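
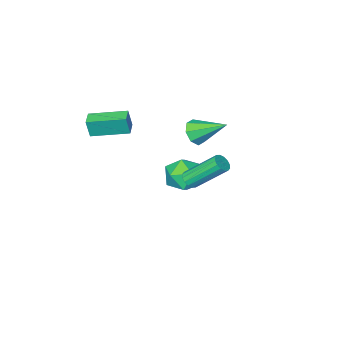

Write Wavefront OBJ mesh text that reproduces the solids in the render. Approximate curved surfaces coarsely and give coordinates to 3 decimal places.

v -2.688 -1.56 2.724
v -2.089 -1.046 2.596
v -3.632 -0.2 3.756
v -2.52 -1.016 2.162
v -3.05 -1.304 2.057
v -3.368 -1.742 2.343
v -3.288 -2.073 2.852
v -2.857 -2.103 3.286
v -2.327 -1.815 3.391
v -2.009 -1.377 3.105
v 0.19 2.608 2.974
v 0.617 2.841 3.127
v -0.483 3.904 4.58
v -0.91 3.672 4.426
v 0.519 2.997 2.938
v -0.582 4.06 4.391
v 0.332 3.049 2.759
v -0.768 4.112 4.212
v 0.108 2.983 2.637
v -0.993 4.046 4.09
v -0.095 2.816 2.605
v -1.195 3.88 4.058
v -0.221 2.594 2.672
v -1.322 3.658 4.125
v -0.237 2.376 2.82
v -1.337 3.439 4.273
v -0.138 2.22 3.009
v -1.239 3.283 4.462
v 0.048 2.168 3.188
v -1.052 3.231 4.641
v 0.273 2.234 3.31
v -0.828 3.297 4.763
v 0.475 2.4 3.342
v -0.625 3.464 4.795
v 0.602 2.622 3.275
v -0.499 3.686 4.728
v -1.693 -0.195 0.851
v -0.798 -0.841 0.695
v -2.662 -1.279 -0.215
v -1.767 -1.925 -0.371
v -2.263 -1.891 0.627
v -1.664 -1.22 1.286
v -1.796 -0.9 -0.806
v -1.197 -0.229 -0.147
v -0.862 -1.277 -0.328
v -1.151 -1.889 0.557
v -2.309 -0.231 -0.077
v -2.598 -0.843 0.808
v 1.799 -3.852 3.316
v 1.983 -3.922 4.347
v 0.238 -2.672 3.676
v 0.422 -2.742 4.707
v 2.298 -3.178 3.273
v 2.482 -3.248 4.304
v 0.737 -1.998 3.633
v 0.921 -2.068 4.664
f 2 1 4
f 2 4 3
f 4 1 5
f 4 5 3
f 5 1 6
f 5 6 3
f 6 1 7
f 6 7 3
f 7 1 8
f 7 8 3
f 8 1 9
f 8 9 3
f 9 1 10
f 9 10 3
f 10 1 2
f 10 2 3
f 12 11 15
f 12 15 13
f 13 15 16
f 13 16 14
f 15 11 17
f 15 17 16
f 16 17 18
f 16 18 14
f 17 11 19
f 17 19 18
f 18 19 20
f 18 20 14
f 19 11 21
f 19 21 20
f 20 21 22
f 20 22 14
f 21 11 23
f 21 23 22
f 22 23 24
f 22 24 14
f 23 11 25
f 23 25 24
f 24 25 26
f 24 26 14
f 25 11 27
f 25 27 26
f 26 27 28
f 26 28 14
f 27 11 29
f 27 29 28
f 28 29 30
f 28 30 14
f 29 11 31
f 29 31 30
f 30 31 32
f 30 32 14
f 31 11 33
f 31 33 32
f 32 33 34
f 32 34 14
f 33 11 35
f 33 35 34
f 34 35 36
f 34 36 14
f 35 11 12
f 35 12 36
f 36 12 13
f 36 13 14
f 37 48 42
f 37 42 38
f 37 38 44
f 37 44 47
f 37 47 48
f 38 42 46
f 42 48 41
f 48 47 39
f 47 44 43
f 44 38 45
f 40 46 41
f 40 41 39
f 40 39 43
f 40 43 45
f 40 45 46
f 41 46 42
f 39 41 48
f 43 39 47
f 45 43 44
f 46 45 38
f 50 52 49
f 53 50 49
f 49 52 51
f 51 53 49
f 50 56 52
f 54 50 53
f 54 56 50
f 52 56 51
f 55 53 51
f 51 56 55
f 55 54 53
f 56 54 55



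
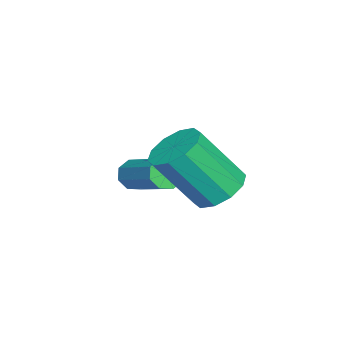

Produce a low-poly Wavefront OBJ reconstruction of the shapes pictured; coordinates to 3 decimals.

v -0.762 1.014 -2.629
v -0.336 0.911 -3.039
v 0.969 2.344 -2.041
v 0.542 2.446 -1.631
v -0.619 1.253 -3.16
v 0.686 2.685 -2.162
v -0.985 1.454 -2.971
v 0.32 2.887 -1.972
v -1.221 1.398 -2.581
v 0.084 2.83 -1.582
v -1.189 1.116 -2.219
v 0.116 2.549 -1.221
v -0.906 0.775 -2.098
v 0.399 2.207 -1.1
v -0.54 0.573 -2.288
v 0.765 2.006 -1.289
v -0.304 0.63 -2.678
v 1.001 2.062 -1.679
v 2.244 4.527 -0.981
v 2.957 4.167 -1.418
v 3.448 2.974 0.364
v 2.736 3.333 0.801
v 3.132 4.633 -1.154
v 3.623 3.439 0.627
v 2.967 5.057 -0.825
v 3.458 3.864 0.957
v 2.527 5.279 -0.554
v 3.018 4.086 1.227
v 1.978 5.214 -0.447
v 2.469 4.021 1.335
v 1.532 4.886 -0.544
v 2.023 3.693 1.238
v 1.357 4.421 -0.807
v 1.848 3.227 0.974
v 1.522 3.996 -1.137
v 2.013 2.803 0.645
v 1.962 3.774 -1.407
v 2.453 2.581 0.374
v 2.511 3.839 -1.515
v 3.002 2.646 0.267
f 2 1 5
f 2 5 3
f 3 5 6
f 3 6 4
f 5 1 7
f 5 7 6
f 6 7 8
f 6 8 4
f 7 1 9
f 7 9 8
f 8 9 10
f 8 10 4
f 9 1 11
f 9 11 10
f 10 11 12
f 10 12 4
f 11 1 13
f 11 13 12
f 12 13 14
f 12 14 4
f 13 1 15
f 13 15 14
f 14 15 16
f 14 16 4
f 15 1 17
f 15 17 16
f 16 17 18
f 16 18 4
f 17 1 2
f 17 2 18
f 18 2 3
f 18 3 4
f 20 19 23
f 20 23 21
f 21 23 24
f 21 24 22
f 23 19 25
f 23 25 24
f 24 25 26
f 24 26 22
f 25 19 27
f 25 27 26
f 26 27 28
f 26 28 22
f 27 19 29
f 27 29 28
f 28 29 30
f 28 30 22
f 29 19 31
f 29 31 30
f 30 31 32
f 30 32 22
f 31 19 33
f 31 33 32
f 32 33 34
f 32 34 22
f 33 19 35
f 33 35 34
f 34 35 36
f 34 36 22
f 35 19 37
f 35 37 36
f 36 37 38
f 36 38 22
f 37 19 39
f 37 39 38
f 38 39 40
f 38 40 22
f 39 19 20
f 39 20 40
f 40 20 21
f 40 21 22



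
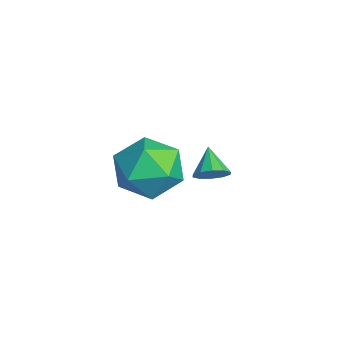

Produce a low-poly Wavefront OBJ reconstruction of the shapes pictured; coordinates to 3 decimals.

v -0.11 1.029 -0.814
v 0.15 0.602 -0.43
v -0.99 1.111 -0.126
v 0.271 0.955 -0.318
v 0.247 1.336 -0.395
v 0.086 1.599 -0.633
v -0.15 1.645 -0.939
v -0.37 1.455 -1.198
v -0.492 1.102 -1.31
v -0.467 0.722 -1.233
v -0.306 0.458 -0.996
v -0.07 0.412 -0.689
v 3.388 -0.64 1.865
v 4.059 -1.218 2.642
v 2.061 -2.002 1.998
v 2.732 -2.58 2.775
v 2.234 -1.555 3.074
v 3.054 -0.714 2.992
v 3.066 -2.506 1.648
v 3.886 -1.665 1.566
v 3.86 -2.371 2.507
v 3.345 -1.784 3.389
v 2.775 -1.436 1.251
v 2.26 -0.849 2.133
f 2 1 4
f 2 4 3
f 4 1 5
f 4 5 3
f 5 1 6
f 5 6 3
f 6 1 7
f 6 7 3
f 7 1 8
f 7 8 3
f 8 1 9
f 8 9 3
f 9 1 10
f 9 10 3
f 10 1 11
f 10 11 3
f 11 1 12
f 11 12 3
f 12 1 2
f 12 2 3
f 13 24 18
f 13 18 14
f 13 14 20
f 13 20 23
f 13 23 24
f 14 18 22
f 18 24 17
f 24 23 15
f 23 20 19
f 20 14 21
f 16 22 17
f 16 17 15
f 16 15 19
f 16 19 21
f 16 21 22
f 17 22 18
f 15 17 24
f 19 15 23
f 21 19 20
f 22 21 14



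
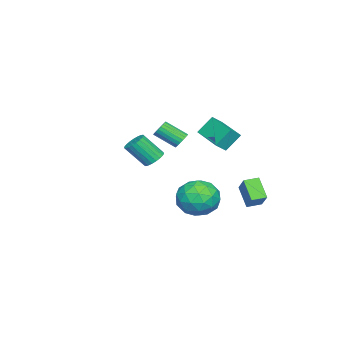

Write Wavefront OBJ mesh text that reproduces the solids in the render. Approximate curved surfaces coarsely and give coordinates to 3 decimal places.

v 2.524 3.409 -0.072
v 3.264 2.473 -0.448
v 1.816 2.247 1.428
v 2.556 1.311 1.052
v 3.057 2.338 1.562
v 3.494 3.056 0.635
v 1.586 1.664 0.345
v 2.023 2.382 -0.582
v 2.684 1.394 -0.19
v 3.593 1.811 0.562
v 1.487 2.909 0.418
v 2.396 3.326 1.17
v 2.956 3.043 -0.391
v 2.124 1.677 1.371
v 2.418 2.281 1.671
v 2.853 1.731 1.45
v 3.092 3.386 0.245
v 3.527 2.835 0.024
v 3.405 2.756 1.205
v 1.553 1.885 0.956
v 1.988 1.334 0.735
v 2.227 2.989 -0.47
v 2.662 2.439 -0.691
v 1.675 1.964 -0.225
v 3.05 1.858 -0.461
v 2.634 1.176 0.421
v 2.064 1.383 0.005
v 2.321 1.805 -0.54
v 3.585 2.103 -0.019
v 3.168 1.421 0.863
v 3.463 2.024 1.162
v 3.72 2.446 0.618
v 3.244 1.469 0.133
v 1.912 3.299 0.117
v 1.495 2.617 0.999
v 1.36 2.274 0.362
v 1.617 2.696 -0.182
v 2.446 3.544 0.559
v 2.03 2.862 1.441
v 2.759 2.915 1.52
v 3.016 3.337 0.975
v 1.836 3.251 0.847
v -2.841 2.984 -2.227
v -3.515 2.258 -1.141
v -3.404 3.653 -2.129
v -4.078 2.927 -1.043
v -1.922 3.613 -1.237
v -2.596 2.887 -0.151
v -2.485 4.282 -1.139
v -3.159 3.556 -0.053
v -4.099 -2.987 -0.048
v -3.428 -3.034 -0.275
v -3.05 -4.099 1.06
v -3.721 -4.053 1.288
v -3.416 -2.801 -0.093
v -3.037 -3.867 1.242
v -3.521 -2.601 0.096
v -3.142 -3.667 1.432
v -3.727 -2.468 0.261
v -3.348 -3.533 1.596
v -3.997 -2.424 0.372
v -3.618 -3.49 1.708
v -4.284 -2.478 0.411
v -3.905 -3.543 1.747
v -4.54 -2.62 0.37
v -4.161 -3.685 1.706
v -4.72 -2.825 0.257
v -4.341 -3.891 1.593
v -4.792 -3.059 0.092
v -4.413 -4.124 1.427
v -4.745 -3.28 -0.098
v -4.366 -4.345 1.238
v -4.586 -3.45 -0.279
v -4.207 -4.516 1.056
v -4.342 -3.541 -0.42
v -3.964 -4.606 0.915
v -4.057 -3.536 -0.497
v -3.678 -4.601 0.839
v -3.78 -3.436 -0.496
v -3.401 -4.501 0.84
v -3.557 -3.258 -0.418
v -3.178 -4.323 0.918
v -3.163 0.556 2.515
v -3.711 1.189 3.535
v -1.854 2.148 2.231
v -2.403 2.781 3.251
v -2.617 0.199 3.029
v -3.166 0.832 4.049
v -1.309 1.791 2.745
v -1.857 2.424 3.765
v -0.235 0.291 3.234
v 0.004 0.604 3.618
v 0.214 -0.578 4.45
v -0.025 -0.891 4.066
v -0.216 0.609 3.682
v -0.006 -0.572 4.514
v -0.439 0.56 3.668
v -0.229 -0.621 4.5
v -0.626 0.464 3.579
v -0.416 -0.717 4.411
v -0.746 0.338 3.431
v -0.536 -0.843 4.263
v -0.778 0.204 3.248
v -0.568 -0.977 4.08
v -0.716 0.085 3.063
v -0.506 -1.096 3.895
v -0.57 0.001 2.908
v -0.36 -1.18 3.74
v -0.367 -0.032 2.809
v -0.157 -1.214 3.641
v -0.141 -0.01 2.783
v 0.069 -1.191 3.615
v 0.069 0.064 2.836
v 0.279 -1.117 3.668
v 0.226 0.178 2.957
v 0.436 -1.004 3.789
v 0.304 0.31 3.126
v 0.514 -0.871 3.958
v 0.288 0.44 3.314
v 0.498 -0.741 4.146
v 0.182 0.544 3.488
v 0.392 -0.638 4.32
f 1 38 17
f 38 12 41
f 17 41 6
f 38 41 17
f 1 17 13
f 17 6 18
f 13 18 2
f 17 18 13
f 1 13 22
f 13 2 23
f 22 23 8
f 13 23 22
f 1 22 34
f 22 8 37
f 34 37 11
f 22 37 34
f 1 34 38
f 34 11 42
f 38 42 12
f 34 42 38
f 2 18 29
f 18 6 32
f 29 32 10
f 18 32 29
f 6 41 19
f 41 12 40
f 19 40 5
f 41 40 19
f 12 42 39
f 42 11 35
f 39 35 3
f 42 35 39
f 11 37 36
f 37 8 24
f 36 24 7
f 37 24 36
f 8 23 28
f 23 2 25
f 28 25 9
f 23 25 28
f 4 30 16
f 30 10 31
f 16 31 5
f 30 31 16
f 4 16 14
f 16 5 15
f 14 15 3
f 16 15 14
f 4 14 21
f 14 3 20
f 21 20 7
f 14 20 21
f 4 21 26
f 21 7 27
f 26 27 9
f 21 27 26
f 4 26 30
f 26 9 33
f 30 33 10
f 26 33 30
f 5 31 19
f 31 10 32
f 19 32 6
f 31 32 19
f 3 15 39
f 15 5 40
f 39 40 12
f 15 40 39
f 7 20 36
f 20 3 35
f 36 35 11
f 20 35 36
f 9 27 28
f 27 7 24
f 28 24 8
f 27 24 28
f 10 33 29
f 33 9 25
f 29 25 2
f 33 25 29
f 44 46 43
f 47 44 43
f 43 46 45
f 45 47 43
f 44 50 46
f 48 44 47
f 48 50 44
f 46 50 45
f 49 47 45
f 45 50 49
f 49 48 47
f 50 48 49
f 52 51 55
f 52 55 53
f 53 55 56
f 53 56 54
f 55 51 57
f 55 57 56
f 56 57 58
f 56 58 54
f 57 51 59
f 57 59 58
f 58 59 60
f 58 60 54
f 59 51 61
f 59 61 60
f 60 61 62
f 60 62 54
f 61 51 63
f 61 63 62
f 62 63 64
f 62 64 54
f 63 51 65
f 63 65 64
f 64 65 66
f 64 66 54
f 65 51 67
f 65 67 66
f 66 67 68
f 66 68 54
f 67 51 69
f 67 69 68
f 68 69 70
f 68 70 54
f 69 51 71
f 69 71 70
f 70 71 72
f 70 72 54
f 71 51 73
f 71 73 72
f 72 73 74
f 72 74 54
f 73 51 75
f 73 75 74
f 74 75 76
f 74 76 54
f 75 51 77
f 75 77 76
f 76 77 78
f 76 78 54
f 77 51 79
f 77 79 78
f 78 79 80
f 78 80 54
f 79 51 81
f 79 81 80
f 80 81 82
f 80 82 54
f 81 51 52
f 81 52 82
f 82 52 53
f 82 53 54
f 84 86 83
f 87 84 83
f 83 86 85
f 85 87 83
f 84 90 86
f 88 84 87
f 88 90 84
f 86 90 85
f 89 87 85
f 85 90 89
f 89 88 87
f 90 88 89
f 92 91 95
f 92 95 93
f 93 95 96
f 93 96 94
f 95 91 97
f 95 97 96
f 96 97 98
f 96 98 94
f 97 91 99
f 97 99 98
f 98 99 100
f 98 100 94
f 99 91 101
f 99 101 100
f 100 101 102
f 100 102 94
f 101 91 103
f 101 103 102
f 102 103 104
f 102 104 94
f 103 91 105
f 103 105 104
f 104 105 106
f 104 106 94
f 105 91 107
f 105 107 106
f 106 107 108
f 106 108 94
f 107 91 109
f 107 109 108
f 108 109 110
f 108 110 94
f 109 91 111
f 109 111 110
f 110 111 112
f 110 112 94
f 111 91 113
f 111 113 112
f 112 113 114
f 112 114 94
f 113 91 115
f 113 115 114
f 114 115 116
f 114 116 94
f 115 91 117
f 115 117 116
f 116 117 118
f 116 118 94
f 117 91 119
f 117 119 118
f 118 119 120
f 118 120 94
f 119 91 121
f 119 121 120
f 120 121 122
f 120 122 94
f 121 91 92
f 121 92 122
f 122 92 93
f 122 93 94



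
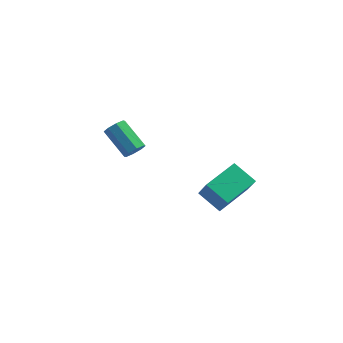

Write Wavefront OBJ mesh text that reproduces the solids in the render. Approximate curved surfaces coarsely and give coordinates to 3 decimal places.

v -3.128 1.591 -3.293
v -2.927 1.284 -2.843
v -4.132 1.942 -1.857
v -4.332 2.249 -2.307
v -2.736 1.684 -2.876
v -3.94 2.341 -1.89
v -2.774 2.029 -3.152
v -3.978 2.686 -2.166
v -3.019 2.117 -3.511
v -4.224 2.775 -2.526
v -3.328 1.898 -3.743
v -4.533 2.556 -2.757
v -3.52 1.499 -3.71
v -4.724 2.156 -2.724
v -3.482 1.154 -3.434
v -4.686 1.811 -2.448
v -3.236 1.065 -3.074
v -4.441 1.723 -2.089
v 0.299 0.22 -4.346
v 0.848 -0.404 -3.17
v 1.099 1.809 -3.876
v 1.648 1.185 -2.7
v 1.392 -0.125 -5.04
v 1.941 -0.749 -3.864
v 2.192 1.464 -4.57
v 2.741 0.84 -3.394
f 2 1 5
f 2 5 3
f 3 5 6
f 3 6 4
f 5 1 7
f 5 7 6
f 6 7 8
f 6 8 4
f 7 1 9
f 7 9 8
f 8 9 10
f 8 10 4
f 9 1 11
f 9 11 10
f 10 11 12
f 10 12 4
f 11 1 13
f 11 13 12
f 12 13 14
f 12 14 4
f 13 1 15
f 13 15 14
f 14 15 16
f 14 16 4
f 15 1 17
f 15 17 16
f 16 17 18
f 16 18 4
f 17 1 2
f 17 2 18
f 18 2 3
f 18 3 4
f 20 22 19
f 23 20 19
f 19 22 21
f 21 23 19
f 20 26 22
f 24 20 23
f 24 26 20
f 22 26 21
f 25 23 21
f 21 26 25
f 25 24 23
f 26 24 25



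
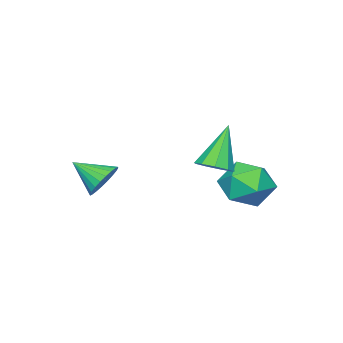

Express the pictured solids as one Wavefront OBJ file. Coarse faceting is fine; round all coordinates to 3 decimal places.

v -0.224 2.072 0.641
v 0.409 2.009 0.999
v -1.196 1.968 2.339
v 0.284 2.491 0.957
v -0.079 2.776 0.767
v -0.51 2.732 0.518
v -0.807 2.379 0.326
v -0.831 1.883 0.282
v -0.571 1.474 0.405
v -0.149 1.346 0.639
v 0.238 1.557 0.873
v -1.782 2.835 -1.622
v -0.949 2.21 -1.17
v -2.911 2.31 -0.27
v -2.078 1.685 0.182
v -2.011 2.819 0.201
v -1.314 3.143 -0.635
v -2.546 1.377 -0.805
v -1.849 1.701 -1.641
v -1.422 1.309 -0.665
v -1.091 2.2 -0.043
v -2.769 2.32 -1.397
v -2.438 3.211 -0.775
v 2.193 -0.867 0.005
v 2.847 -0.963 -0.445
v 2.527 -2.013 0.735
v 2.958 -0.784 -0.215
v 2.952 -0.617 0.049
v 2.831 -0.489 0.307
v 2.612 -0.418 0.518
v 2.33 -0.415 0.651
v 2.027 -0.481 0.686
v 1.749 -0.606 0.617
v 1.539 -0.77 0.455
v 1.428 -0.949 0.225
v 1.434 -1.116 -0.039
v 1.555 -1.244 -0.297
v 1.774 -1.315 -0.508
v 2.056 -1.318 -0.641
v 2.359 -1.252 -0.676
v 2.637 -1.127 -0.607
f 2 1 4
f 2 4 3
f 4 1 5
f 4 5 3
f 5 1 6
f 5 6 3
f 6 1 7
f 6 7 3
f 7 1 8
f 7 8 3
f 8 1 9
f 8 9 3
f 9 1 10
f 9 10 3
f 10 1 11
f 10 11 3
f 11 1 2
f 11 2 3
f 12 23 17
f 12 17 13
f 12 13 19
f 12 19 22
f 12 22 23
f 13 17 21
f 17 23 16
f 23 22 14
f 22 19 18
f 19 13 20
f 15 21 16
f 15 16 14
f 15 14 18
f 15 18 20
f 15 20 21
f 16 21 17
f 14 16 23
f 18 14 22
f 20 18 19
f 21 20 13
f 25 24 27
f 25 27 26
f 27 24 28
f 27 28 26
f 28 24 29
f 28 29 26
f 29 24 30
f 29 30 26
f 30 24 31
f 30 31 26
f 31 24 32
f 31 32 26
f 32 24 33
f 32 33 26
f 33 24 34
f 33 34 26
f 34 24 35
f 34 35 26
f 35 24 36
f 35 36 26
f 36 24 37
f 36 37 26
f 37 24 38
f 37 38 26
f 38 24 39
f 38 39 26
f 39 24 40
f 39 40 26
f 40 24 41
f 40 41 26
f 41 24 25
f 41 25 26



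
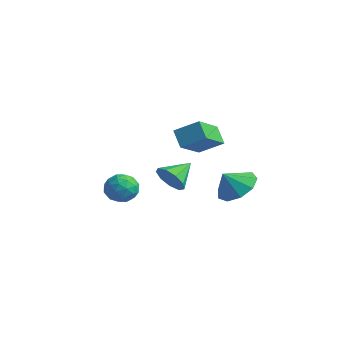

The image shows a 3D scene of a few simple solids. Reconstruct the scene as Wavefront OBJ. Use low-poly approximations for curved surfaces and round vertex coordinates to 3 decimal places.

v 0.355 0.408 -0.448
v 0.991 0.705 -0.926
v 0.265 1.652 0.208
v 0.482 0.806 -1.188
v -0.087 0.721 -1.103
v -0.449 0.488 -0.712
v -0.435 0.218 -0.197
v -0.051 0.037 0.2
v 0.523 0.029 0.294
v 1.018 0.198 0.041
v 1.203 0.465 -0.441
v 2.756 2.277 -0.569
v 3.661 1.746 -0.776
v 2.564 1.603 0.329
v 3.797 2.307 -0.325
v 3.446 2.854 0.011
v 2.772 3.131 0.075
v 2.09 3.009 -0.162
v 1.72 2.545 -0.589
v 1.834 1.955 -1.008
v 2.38 1.516 -1.221
v 3.101 1.434 -1.129
v 1.446 -2.145 -0.032
v 1.917 -2.814 0.112
v 0.343 -2.866 0.228
v 0.814 -3.535 0.372
v 0.831 -2.894 0.899
v 1.513 -2.448 0.738
v 0.747 -3.232 -0.398
v 1.429 -2.786 -0.559
v 1.485 -3.486 -0.115
v 1.537 -3.276 0.687
v 0.723 -2.404 -0.347
v 0.775 -2.194 0.455
v 1.779 -2.416 0.017
v 0.481 -3.264 0.323
v 0.492 -2.887 0.633
v 0.769 -3.28 0.718
v 1.541 -2.201 0.385
v 1.818 -2.594 0.47
v 1.18 -2.641 0.933
v 0.442 -3.086 -0.13
v 0.719 -3.479 -0.045
v 1.491 -2.4 -0.378
v 1.768 -2.793 -0.293
v 1.08 -3.039 -0.593
v 1.802 -3.204 -0.032
v 1.153 -3.628 0.121
v 1.113 -3.45 -0.331
v 1.514 -3.188 -0.426
v 1.832 -3.081 0.44
v 1.184 -3.505 0.593
v 1.194 -3.128 0.903
v 1.595 -2.866 0.808
v 1.578 -3.476 0.307
v 1.076 -2.175 -0.253
v 0.428 -2.599 -0.1
v 0.665 -2.814 -0.468
v 1.066 -2.552 -0.563
v 1.107 -2.052 0.219
v 0.458 -2.476 0.372
v 0.746 -2.492 0.766
v 1.147 -2.23 0.671
v 0.682 -2.204 0.033
v -1.311 2.967 1.058
v -0.685 1.404 1.981
v -0.417 3.723 1.731
v 0.209 2.16 2.654
v -0.589 2.8 0.286
v 0.037 1.237 1.209
v 0.305 3.556 0.959
v 0.931 1.993 1.882
f 2 1 4
f 2 4 3
f 4 1 5
f 4 5 3
f 5 1 6
f 5 6 3
f 6 1 7
f 6 7 3
f 7 1 8
f 7 8 3
f 8 1 9
f 8 9 3
f 9 1 10
f 9 10 3
f 10 1 11
f 10 11 3
f 11 1 2
f 11 2 3
f 13 12 15
f 13 15 14
f 15 12 16
f 15 16 14
f 16 12 17
f 16 17 14
f 17 12 18
f 17 18 14
f 18 12 19
f 18 19 14
f 19 12 20
f 19 20 14
f 20 12 21
f 20 21 14
f 21 12 22
f 21 22 14
f 22 12 13
f 22 13 14
f 23 60 39
f 60 34 63
f 39 63 28
f 60 63 39
f 23 39 35
f 39 28 40
f 35 40 24
f 39 40 35
f 23 35 44
f 35 24 45
f 44 45 30
f 35 45 44
f 23 44 56
f 44 30 59
f 56 59 33
f 44 59 56
f 23 56 60
f 56 33 64
f 60 64 34
f 56 64 60
f 24 40 51
f 40 28 54
f 51 54 32
f 40 54 51
f 28 63 41
f 63 34 62
f 41 62 27
f 63 62 41
f 34 64 61
f 64 33 57
f 61 57 25
f 64 57 61
f 33 59 58
f 59 30 46
f 58 46 29
f 59 46 58
f 30 45 50
f 45 24 47
f 50 47 31
f 45 47 50
f 26 52 38
f 52 32 53
f 38 53 27
f 52 53 38
f 26 38 36
f 38 27 37
f 36 37 25
f 38 37 36
f 26 36 43
f 36 25 42
f 43 42 29
f 36 42 43
f 26 43 48
f 43 29 49
f 48 49 31
f 43 49 48
f 26 48 52
f 48 31 55
f 52 55 32
f 48 55 52
f 27 53 41
f 53 32 54
f 41 54 28
f 53 54 41
f 25 37 61
f 37 27 62
f 61 62 34
f 37 62 61
f 29 42 58
f 42 25 57
f 58 57 33
f 42 57 58
f 31 49 50
f 49 29 46
f 50 46 30
f 49 46 50
f 32 55 51
f 55 31 47
f 51 47 24
f 55 47 51
f 66 68 65
f 69 66 65
f 65 68 67
f 67 69 65
f 66 72 68
f 70 66 69
f 70 72 66
f 68 72 67
f 71 69 67
f 67 72 71
f 71 70 69
f 72 70 71



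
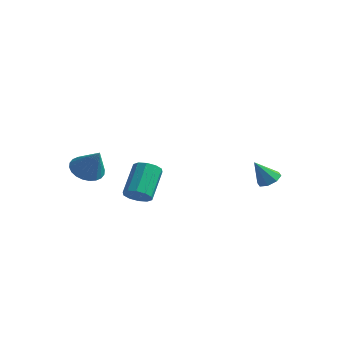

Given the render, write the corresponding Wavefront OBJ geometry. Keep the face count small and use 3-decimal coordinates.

v -0.127 -3.259 -2.252
v 0.19 -3.715 -1.662
v -0.337 -2.237 -0.238
v -0.653 -1.781 -0.828
v 0.551 -3.417 -1.838
v 0.025 -1.938 -0.413
v 0.654 -3.059 -2.172
v 0.127 -1.58 -0.747
v 0.458 -2.777 -2.537
v -0.068 -1.298 -1.112
v 0.039 -2.679 -2.793
v -0.487 -1.201 -1.368
v -0.443 -2.803 -2.842
v -0.97 -1.325 -1.418
v -0.805 -3.102 -2.667
v -1.331 -1.623 -1.242
v -0.907 -3.46 -2.333
v -1.434 -1.981 -0.908
v -0.712 -3.742 -1.968
v -1.238 -2.263 -0.543
v -0.293 -3.839 -1.712
v -0.819 -2.361 -0.287
v 2.789 4.326 -2.729
v 3.155 3.696 -2.91
v 2.271 3.634 -1.371
v 3.478 4.057 -2.603
v 3.398 4.576 -2.369
v 2.962 4.948 -2.347
v 2.424 4.955 -2.548
v 2.1 4.594 -2.855
v 2.18 4.076 -3.089
v 2.617 3.704 -3.112
v -3.822 -3.023 -1.293
v -3.013 -2.806 -1.857
v -2.698 -3.257 0.233
v -3.114 -2.448 -1.727
v -3.323 -2.178 -1.531
v -3.608 -2.036 -1.299
v -3.926 -2.044 -1.066
v -4.228 -2.201 -0.868
v -4.468 -2.484 -0.734
v -4.61 -2.848 -0.685
v -4.632 -3.239 -0.729
v -4.531 -3.597 -0.859
v -4.322 -3.868 -1.055
v -4.037 -4.01 -1.287
v -3.719 -4.001 -1.52
v -3.417 -3.844 -1.718
v -3.177 -3.562 -1.852
v -3.035 -3.197 -1.9
f 2 1 5
f 2 5 3
f 3 5 6
f 3 6 4
f 5 1 7
f 5 7 6
f 6 7 8
f 6 8 4
f 7 1 9
f 7 9 8
f 8 9 10
f 8 10 4
f 9 1 11
f 9 11 10
f 10 11 12
f 10 12 4
f 11 1 13
f 11 13 12
f 12 13 14
f 12 14 4
f 13 1 15
f 13 15 14
f 14 15 16
f 14 16 4
f 15 1 17
f 15 17 16
f 16 17 18
f 16 18 4
f 17 1 19
f 17 19 18
f 18 19 20
f 18 20 4
f 19 1 21
f 19 21 20
f 20 21 22
f 20 22 4
f 21 1 2
f 21 2 22
f 22 2 3
f 22 3 4
f 24 23 26
f 24 26 25
f 26 23 27
f 26 27 25
f 27 23 28
f 27 28 25
f 28 23 29
f 28 29 25
f 29 23 30
f 29 30 25
f 30 23 31
f 30 31 25
f 31 23 32
f 31 32 25
f 32 23 24
f 32 24 25
f 34 33 36
f 34 36 35
f 36 33 37
f 36 37 35
f 37 33 38
f 37 38 35
f 38 33 39
f 38 39 35
f 39 33 40
f 39 40 35
f 40 33 41
f 40 41 35
f 41 33 42
f 41 42 35
f 42 33 43
f 42 43 35
f 43 33 44
f 43 44 35
f 44 33 45
f 44 45 35
f 45 33 46
f 45 46 35
f 46 33 47
f 46 47 35
f 47 33 48
f 47 48 35
f 48 33 49
f 48 49 35
f 49 33 50
f 49 50 35
f 50 33 34
f 50 34 35



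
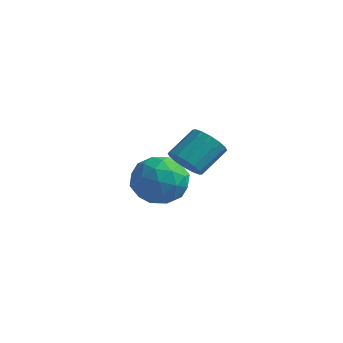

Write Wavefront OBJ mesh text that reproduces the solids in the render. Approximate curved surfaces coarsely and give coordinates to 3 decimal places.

v -2.24 3.643 0.884
v -1.306 3.379 0.315
v -3.254 2.981 -0.475
v -2.32 2.717 -1.044
v -2.585 2.155 -0.107
v -1.959 2.564 0.734
v -2.601 3.796 -0.894
v -1.975 4.205 -0.053
v -1.529 3.474 -0.783
v -1.519 2.46 -0.297
v -3.041 3.9 0.137
v -3.031 2.886 0.623
v -1.684 3.569 0.719
v -2.876 2.791 -0.879
v -3.032 2.46 -0.328
v -2.483 2.306 -0.662
v -2.068 3.09 0.965
v -1.518 2.935 0.631
v -2.271 2.215 0.383
v -3.042 3.425 -0.791
v -2.492 3.27 -1.125
v -2.077 4.054 0.502
v -1.528 3.9 0.168
v -2.289 4.145 -0.543
v -1.266 3.47 -0.261
v -1.862 3.081 -1.06
v -2.028 3.715 -0.972
v -1.659 3.955 -0.478
v -1.26 2.873 0.025
v -1.856 2.485 -0.774
v -2.012 2.154 -0.223
v -1.644 2.394 0.271
v -1.391 2.929 -0.621
v -2.704 3.875 0.614
v -3.3 3.487 -0.185
v -2.916 3.966 -0.431
v -2.548 4.206 0.063
v -2.698 3.279 0.9
v -3.294 2.89 0.101
v -2.901 2.405 0.318
v -2.532 2.645 0.812
v -3.169 3.431 0.461
v 1.383 0.138 2.608
v 1.679 0.507 2.092
v 1.912 1.472 2.916
v 1.617 1.102 3.432
v 1.328 0.598 2.084
v 1.562 1.563 2.908
v 0.993 0.567 2.216
v 1.226 1.531 3.04
v 0.761 0.42 2.454
v 0.995 1.384 3.278
v 0.697 0.197 2.733
v 0.93 1.162 3.557
v 0.817 -0.041 2.978
v 1.05 0.924 3.802
v 1.088 -0.232 3.124
v 1.321 0.733 3.948
v 1.438 -0.323 3.132
v 1.672 0.642 3.956
v 1.774 -0.291 3
v 2.007 0.673 3.824
v 2.005 -0.144 2.762
v 2.239 0.82 3.586
v 2.07 0.078 2.483
v 2.303 1.043 3.307
v 1.95 0.316 2.238
v 2.183 1.281 3.062
f 1 38 17
f 38 12 41
f 17 41 6
f 38 41 17
f 1 17 13
f 17 6 18
f 13 18 2
f 17 18 13
f 1 13 22
f 13 2 23
f 22 23 8
f 13 23 22
f 1 22 34
f 22 8 37
f 34 37 11
f 22 37 34
f 1 34 38
f 34 11 42
f 38 42 12
f 34 42 38
f 2 18 29
f 18 6 32
f 29 32 10
f 18 32 29
f 6 41 19
f 41 12 40
f 19 40 5
f 41 40 19
f 12 42 39
f 42 11 35
f 39 35 3
f 42 35 39
f 11 37 36
f 37 8 24
f 36 24 7
f 37 24 36
f 8 23 28
f 23 2 25
f 28 25 9
f 23 25 28
f 4 30 16
f 30 10 31
f 16 31 5
f 30 31 16
f 4 16 14
f 16 5 15
f 14 15 3
f 16 15 14
f 4 14 21
f 14 3 20
f 21 20 7
f 14 20 21
f 4 21 26
f 21 7 27
f 26 27 9
f 21 27 26
f 4 26 30
f 26 9 33
f 30 33 10
f 26 33 30
f 5 31 19
f 31 10 32
f 19 32 6
f 31 32 19
f 3 15 39
f 15 5 40
f 39 40 12
f 15 40 39
f 7 20 36
f 20 3 35
f 36 35 11
f 20 35 36
f 9 27 28
f 27 7 24
f 28 24 8
f 27 24 28
f 10 33 29
f 33 9 25
f 29 25 2
f 33 25 29
f 44 43 47
f 44 47 45
f 45 47 48
f 45 48 46
f 47 43 49
f 47 49 48
f 48 49 50
f 48 50 46
f 49 43 51
f 49 51 50
f 50 51 52
f 50 52 46
f 51 43 53
f 51 53 52
f 52 53 54
f 52 54 46
f 53 43 55
f 53 55 54
f 54 55 56
f 54 56 46
f 55 43 57
f 55 57 56
f 56 57 58
f 56 58 46
f 57 43 59
f 57 59 58
f 58 59 60
f 58 60 46
f 59 43 61
f 59 61 60
f 60 61 62
f 60 62 46
f 61 43 63
f 61 63 62
f 62 63 64
f 62 64 46
f 63 43 65
f 63 65 64
f 64 65 66
f 64 66 46
f 65 43 67
f 65 67 66
f 66 67 68
f 66 68 46
f 67 43 44
f 67 44 68
f 68 44 45
f 68 45 46



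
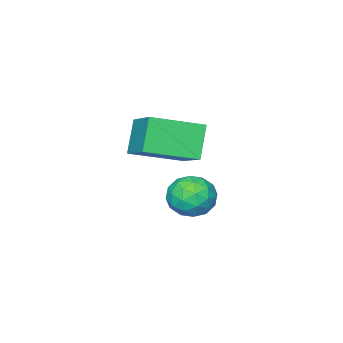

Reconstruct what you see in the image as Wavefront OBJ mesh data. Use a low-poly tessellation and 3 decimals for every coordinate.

v 1.983 0.048 -1.374
v 2.906 -0.141 -0.932
v 1.274 -1.119 -0.388
v 2.197 -1.308 0.054
v 1.713 -0.403 0.227
v 2.151 0.318 -0.383
v 2.029 -1.578 -0.937
v 2.467 -0.857 -1.547
v 2.935 -1.146 -0.662
v 2.739 -0.419 0.057
v 1.441 -0.841 -1.377
v 1.245 -0.114 -0.658
v 2.507 0.056 -1.24
v 1.673 -1.316 -0.08
v 1.388 -0.784 0.021
v 1.931 -0.895 0.281
v 2.063 0.326 -0.917
v 2.606 0.215 -0.657
v 1.904 0.061 0.024
v 1.574 -1.475 -0.663
v 2.117 -1.586 -0.403
v 2.249 -0.365 -1.601
v 2.792 -0.476 -1.341
v 2.276 -1.321 -1.344
v 3.067 -0.645 -0.821
v 2.65 -1.331 -0.242
v 2.551 -1.491 -0.824
v 2.809 -1.067 -1.183
v 2.952 -0.218 -0.399
v 2.535 -0.904 0.181
v 2.25 -0.372 0.282
v 2.507 0.052 -0.076
v 2.968 -0.809 -0.24
v 1.645 -0.356 -1.501
v 1.228 -1.042 -0.921
v 1.673 -1.312 -1.244
v 1.93 -0.888 -1.602
v 1.53 0.071 -1.078
v 1.113 -0.615 -0.499
v 1.371 -0.193 -0.137
v 1.629 0.231 -0.496
v 1.212 -0.451 -1.08
v 3.816 -1.925 3.558
v 4.573 -0.232 4.566
v 2.061 -0.79 2.972
v 2.818 0.902 3.979
v 4.562 -1.462 2.221
v 5.319 0.23 3.228
v 2.807 -0.328 1.634
v 3.564 1.365 2.642
f 1 38 17
f 38 12 41
f 17 41 6
f 38 41 17
f 1 17 13
f 17 6 18
f 13 18 2
f 17 18 13
f 1 13 22
f 13 2 23
f 22 23 8
f 13 23 22
f 1 22 34
f 22 8 37
f 34 37 11
f 22 37 34
f 1 34 38
f 34 11 42
f 38 42 12
f 34 42 38
f 2 18 29
f 18 6 32
f 29 32 10
f 18 32 29
f 6 41 19
f 41 12 40
f 19 40 5
f 41 40 19
f 12 42 39
f 42 11 35
f 39 35 3
f 42 35 39
f 11 37 36
f 37 8 24
f 36 24 7
f 37 24 36
f 8 23 28
f 23 2 25
f 28 25 9
f 23 25 28
f 4 30 16
f 30 10 31
f 16 31 5
f 30 31 16
f 4 16 14
f 16 5 15
f 14 15 3
f 16 15 14
f 4 14 21
f 14 3 20
f 21 20 7
f 14 20 21
f 4 21 26
f 21 7 27
f 26 27 9
f 21 27 26
f 4 26 30
f 26 9 33
f 30 33 10
f 26 33 30
f 5 31 19
f 31 10 32
f 19 32 6
f 31 32 19
f 3 15 39
f 15 5 40
f 39 40 12
f 15 40 39
f 7 20 36
f 20 3 35
f 36 35 11
f 20 35 36
f 9 27 28
f 27 7 24
f 28 24 8
f 27 24 28
f 10 33 29
f 33 9 25
f 29 25 2
f 33 25 29
f 44 46 43
f 47 44 43
f 43 46 45
f 45 47 43
f 44 50 46
f 48 44 47
f 48 50 44
f 46 50 45
f 49 47 45
f 45 50 49
f 49 48 47
f 50 48 49



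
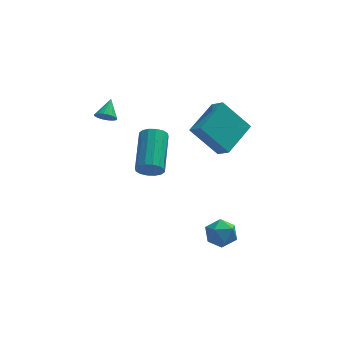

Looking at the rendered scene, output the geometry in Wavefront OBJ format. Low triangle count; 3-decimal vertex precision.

v 2.649 1.122 -0.427
v 1.35 1.453 1.057
v 3.788 2.643 0.23
v 2.489 2.974 1.715
v 3.111 0.546 0.105
v 1.812 0.877 1.59
v 4.25 2.067 0.763
v 2.951 2.398 2.247
v -0.589 -1.929 0.916
v -0.165 -2.199 1.36
v 0.092 -0.241 2.307
v -0.331 0.029 1.864
v 0.034 -2.097 1.095
v 0.292 -0.14 2.042
v 0.067 -1.951 0.783
v 0.325 0.007 1.73
v -0.076 -1.798 0.506
v 0.182 0.16 1.453
v -0.356 -1.68 0.339
v -0.098 0.277 1.287
v -0.699 -1.629 0.327
v -0.441 0.328 1.274
v -1.012 -1.659 0.473
v -0.755 0.299 1.42
v -1.212 -1.76 0.738
v -0.954 0.197 1.685
v -1.245 -1.907 1.05
v -0.987 0.051 1.997
v -1.102 -2.06 1.327
v -0.844 -0.102 2.274
v -0.822 -2.177 1.493
v -0.564 -0.22 2.441
v -0.479 -2.228 1.506
v -0.221 -0.271 2.453
v -2.477 0.874 2.524
v -2.138 0.555 2.799
v -2.203 1.706 3.156
v -1.999 0.642 2.623
v -1.954 0.775 2.428
v -2.013 0.928 2.252
v -2.164 1.07 2.13
v -2.376 1.173 2.086
v -2.609 1.217 2.129
v -2.815 1.193 2.25
v -2.954 1.105 2.425
v -2.999 0.972 2.62
v -2.94 0.82 2.796
v -2.789 0.678 2.919
v -2.577 0.574 2.963
v -2.344 0.531 2.92
v 2.35 -3.037 -2.042
v 2.776 -3.411 -2.619
v 2.124 -4.189 -1.461
v 2.55 -4.563 -2.038
v 2.926 -4.084 -1.505
v 3.065 -3.371 -1.864
v 1.835 -4.229 -2.216
v 1.974 -3.516 -2.575
v 2.458 -4.148 -2.727
v 3.132 -4.058 -2.287
v 1.768 -3.542 -1.793
v 2.442 -3.452 -1.353
f 2 4 1
f 5 2 1
f 1 4 3
f 3 5 1
f 2 8 4
f 6 2 5
f 6 8 2
f 4 8 3
f 7 5 3
f 3 8 7
f 7 6 5
f 8 6 7
f 10 9 13
f 10 13 11
f 11 13 14
f 11 14 12
f 13 9 15
f 13 15 14
f 14 15 16
f 14 16 12
f 15 9 17
f 15 17 16
f 16 17 18
f 16 18 12
f 17 9 19
f 17 19 18
f 18 19 20
f 18 20 12
f 19 9 21
f 19 21 20
f 20 21 22
f 20 22 12
f 21 9 23
f 21 23 22
f 22 23 24
f 22 24 12
f 23 9 25
f 23 25 24
f 24 25 26
f 24 26 12
f 25 9 27
f 25 27 26
f 26 27 28
f 26 28 12
f 27 9 29
f 27 29 28
f 28 29 30
f 28 30 12
f 29 9 31
f 29 31 30
f 30 31 32
f 30 32 12
f 31 9 33
f 31 33 32
f 32 33 34
f 32 34 12
f 33 9 10
f 33 10 34
f 34 10 11
f 34 11 12
f 36 35 38
f 36 38 37
f 38 35 39
f 38 39 37
f 39 35 40
f 39 40 37
f 40 35 41
f 40 41 37
f 41 35 42
f 41 42 37
f 42 35 43
f 42 43 37
f 43 35 44
f 43 44 37
f 44 35 45
f 44 45 37
f 45 35 46
f 45 46 37
f 46 35 47
f 46 47 37
f 47 35 48
f 47 48 37
f 48 35 49
f 48 49 37
f 49 35 50
f 49 50 37
f 50 35 36
f 50 36 37
f 51 62 56
f 51 56 52
f 51 52 58
f 51 58 61
f 51 61 62
f 52 56 60
f 56 62 55
f 62 61 53
f 61 58 57
f 58 52 59
f 54 60 55
f 54 55 53
f 54 53 57
f 54 57 59
f 54 59 60
f 55 60 56
f 53 55 62
f 57 53 61
f 59 57 58
f 60 59 52



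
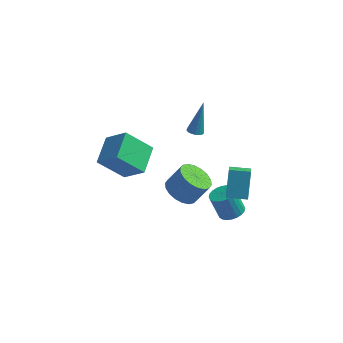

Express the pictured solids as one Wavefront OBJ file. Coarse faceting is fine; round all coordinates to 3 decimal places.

v 0.218 1.545 2.174
v 0.633 1.78 2.022
v 0.522 2.295 4.166
v 0.46 1.941 1.988
v 0.231 2.012 1.996
v -0 1.977 2.045
v -0.182 1.842 2.124
v -0.272 1.639 2.214
v -0.25 1.415 2.294
v -0.121 1.221 2.348
v 0.086 1.101 2.361
v 0.323 1.083 2.332
v 0.536 1.171 2.266
v 0.675 1.344 2.18
v 0.71 1.564 2.092
v 3.001 -3.872 2.662
v 3.184 -5.058 3.658
v 2.944 -2.791 3.96
v 3.128 -3.977 4.956
v 4.152 -3.743 2.604
v 4.336 -4.929 3.6
v 4.096 -2.662 3.902
v 4.279 -3.848 4.898
v -4.846 -0.974 0.729
v -3.593 -1.388 1.91
v -4.739 0.801 1.238
v -3.486 0.388 2.418
v -3.374 -0.648 -0.718
v -2.121 -1.061 0.462
v -3.267 1.128 -0.21
v -2.014 0.714 0.971
v 0.398 -3.227 1.572
v 1.216 -3.69 1.177
v 1.981 -3.376 2.392
v 1.162 -2.913 2.788
v 1.264 -3.261 1.036
v 2.029 -2.947 2.251
v 1.141 -2.826 1.001
v 1.906 -2.512 2.216
v 0.871 -2.47 1.079
v 1.636 -2.156 2.294
v 0.506 -2.264 1.255
v 1.271 -1.95 2.47
v 0.121 -2.248 1.494
v 0.886 -1.934 2.709
v -0.21 -2.427 1.748
v 0.555 -2.113 2.964
v -0.421 -2.764 1.968
v 0.344 -2.45 3.183
v -0.469 -3.193 2.109
v 0.296 -2.879 3.324
v -0.346 -3.628 2.144
v 0.419 -3.314 3.359
v -0.076 -3.984 2.066
v 0.689 -3.67 3.281
v 0.289 -4.19 1.89
v 1.054 -3.876 3.105
v 0.674 -4.206 1.651
v 1.439 -3.892 2.866
v 1.005 -4.027 1.396
v 1.77 -3.713 2.612
v 2.993 -1.925 -1.179
v 3.413 -2.539 -0.944
v 2.827 -2.389 0.494
v 2.407 -1.775 0.259
v 3.606 -2.31 -0.889
v 3.02 -2.161 0.549
v 3.706 -2.023 -0.878
v 3.12 -1.873 0.56
v 3.697 -1.721 -0.913
v 3.111 -1.571 0.525
v 3.582 -1.449 -0.988
v 2.995 -1.3 0.449
v 3.376 -1.251 -1.093
v 2.79 -1.101 0.345
v 3.112 -1.155 -1.21
v 2.526 -1.005 0.228
v 2.83 -1.176 -1.323
v 2.244 -1.026 0.115
v 2.573 -1.311 -1.414
v 1.987 -1.161 0.024
v 2.38 -1.539 -1.469
v 1.794 -1.39 -0.031
v 2.28 -1.827 -1.48
v 1.694 -1.677 -0.042
v 2.289 -2.129 -1.445
v 1.703 -1.979 -0.007
v 2.405 -2.4 -1.369
v 1.818 -2.251 0.068
v 2.61 -2.599 -1.265
v 2.024 -2.449 0.173
v 2.874 -2.695 -1.148
v 2.288 -2.545 0.29
v 3.156 -2.674 -1.035
v 2.57 -2.524 0.403
f 2 1 4
f 2 4 3
f 4 1 5
f 4 5 3
f 5 1 6
f 5 6 3
f 6 1 7
f 6 7 3
f 7 1 8
f 7 8 3
f 8 1 9
f 8 9 3
f 9 1 10
f 9 10 3
f 10 1 11
f 10 11 3
f 11 1 12
f 11 12 3
f 12 1 13
f 12 13 3
f 13 1 14
f 13 14 3
f 14 1 15
f 14 15 3
f 15 1 2
f 15 2 3
f 17 19 16
f 20 17 16
f 16 19 18
f 18 20 16
f 17 23 19
f 21 17 20
f 21 23 17
f 19 23 18
f 22 20 18
f 18 23 22
f 22 21 20
f 23 21 22
f 25 27 24
f 28 25 24
f 24 27 26
f 26 28 24
f 25 31 27
f 29 25 28
f 29 31 25
f 27 31 26
f 30 28 26
f 26 31 30
f 30 29 28
f 31 29 30
f 33 32 36
f 33 36 34
f 34 36 37
f 34 37 35
f 36 32 38
f 36 38 37
f 37 38 39
f 37 39 35
f 38 32 40
f 38 40 39
f 39 40 41
f 39 41 35
f 40 32 42
f 40 42 41
f 41 42 43
f 41 43 35
f 42 32 44
f 42 44 43
f 43 44 45
f 43 45 35
f 44 32 46
f 44 46 45
f 45 46 47
f 45 47 35
f 46 32 48
f 46 48 47
f 47 48 49
f 47 49 35
f 48 32 50
f 48 50 49
f 49 50 51
f 49 51 35
f 50 32 52
f 50 52 51
f 51 52 53
f 51 53 35
f 52 32 54
f 52 54 53
f 53 54 55
f 53 55 35
f 54 32 56
f 54 56 55
f 55 56 57
f 55 57 35
f 56 32 58
f 56 58 57
f 57 58 59
f 57 59 35
f 58 32 60
f 58 60 59
f 59 60 61
f 59 61 35
f 60 32 33
f 60 33 61
f 61 33 34
f 61 34 35
f 63 62 66
f 63 66 64
f 64 66 67
f 64 67 65
f 66 62 68
f 66 68 67
f 67 68 69
f 67 69 65
f 68 62 70
f 68 70 69
f 69 70 71
f 69 71 65
f 70 62 72
f 70 72 71
f 71 72 73
f 71 73 65
f 72 62 74
f 72 74 73
f 73 74 75
f 73 75 65
f 74 62 76
f 74 76 75
f 75 76 77
f 75 77 65
f 76 62 78
f 76 78 77
f 77 78 79
f 77 79 65
f 78 62 80
f 78 80 79
f 79 80 81
f 79 81 65
f 80 62 82
f 80 82 81
f 81 82 83
f 81 83 65
f 82 62 84
f 82 84 83
f 83 84 85
f 83 85 65
f 84 62 86
f 84 86 85
f 85 86 87
f 85 87 65
f 86 62 88
f 86 88 87
f 87 88 89
f 87 89 65
f 88 62 90
f 88 90 89
f 89 90 91
f 89 91 65
f 90 62 92
f 90 92 91
f 91 92 93
f 91 93 65
f 92 62 94
f 92 94 93
f 93 94 95
f 93 95 65
f 94 62 63
f 94 63 95
f 95 63 64
f 95 64 65



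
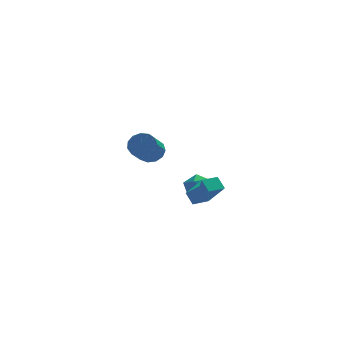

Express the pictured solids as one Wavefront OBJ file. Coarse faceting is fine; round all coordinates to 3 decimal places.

v -1.001 -2.718 2.037
v -0.622 -2.369 2.649
v -1.12 -3.593 3.655
v -1.499 -3.942 3.043
v -1.04 -2.201 2.646
v -1.538 -3.425 3.652
v -1.446 -2.198 2.45
v -1.944 -3.421 3.456
v -1.711 -2.359 2.123
v -2.208 -3.582 3.129
v -1.75 -2.635 1.768
v -2.248 -3.858 2.774
v -1.552 -2.937 1.499
v -2.049 -4.16 2.505
v -1.178 -3.17 1.401
v -1.676 -4.393 2.406
v -0.749 -3.259 1.504
v -1.247 -4.482 2.51
v -0.399 -3.177 1.777
v -0.897 -4.4 2.783
v -0.241 -2.949 2.132
v -0.739 -4.172 3.138
v -0.324 -2.648 2.457
v -0.822 -3.871 3.463
v 1.19 3.837 -3.671
v 1.95 4.114 -3.161
v 2.13 3.226 -4.739
v 2.89 3.503 -4.229
v 2.322 2.806 -3.901
v 1.741 3.184 -3.241
v 2.339 4.156 -4.659
v 1.758 4.534 -3.999
v 2.66 4.311 -3.771
v 2.65 3.477 -3.303
v 1.43 3.863 -4.597
v 1.42 3.029 -4.129
v 1.557 1.707 -4.317
v 2.355 0.702 -2.823
v 1.218 2.313 -3.729
v 2.017 1.308 -2.234
v 2.483 2.312 -4.406
v 3.282 1.307 -2.911
v 2.145 2.918 -3.817
v 2.943 1.913 -2.323
f 2 1 5
f 2 5 3
f 3 5 6
f 3 6 4
f 5 1 7
f 5 7 6
f 6 7 8
f 6 8 4
f 7 1 9
f 7 9 8
f 8 9 10
f 8 10 4
f 9 1 11
f 9 11 10
f 10 11 12
f 10 12 4
f 11 1 13
f 11 13 12
f 12 13 14
f 12 14 4
f 13 1 15
f 13 15 14
f 14 15 16
f 14 16 4
f 15 1 17
f 15 17 16
f 16 17 18
f 16 18 4
f 17 1 19
f 17 19 18
f 18 19 20
f 18 20 4
f 19 1 21
f 19 21 20
f 20 21 22
f 20 22 4
f 21 1 23
f 21 23 22
f 22 23 24
f 22 24 4
f 23 1 2
f 23 2 24
f 24 2 3
f 24 3 4
f 25 36 30
f 25 30 26
f 25 26 32
f 25 32 35
f 25 35 36
f 26 30 34
f 30 36 29
f 36 35 27
f 35 32 31
f 32 26 33
f 28 34 29
f 28 29 27
f 28 27 31
f 28 31 33
f 28 33 34
f 29 34 30
f 27 29 36
f 31 27 35
f 33 31 32
f 34 33 26
f 38 40 37
f 41 38 37
f 37 40 39
f 39 41 37
f 38 44 40
f 42 38 41
f 42 44 38
f 40 44 39
f 43 41 39
f 39 44 43
f 43 42 41
f 44 42 43



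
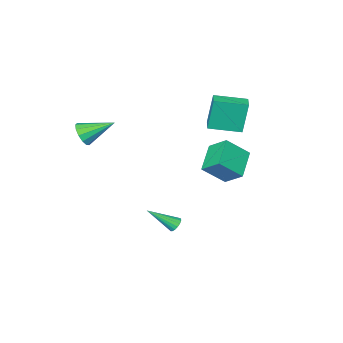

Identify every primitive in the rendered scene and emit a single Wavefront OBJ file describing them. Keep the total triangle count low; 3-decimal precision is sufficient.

v -2.977 -2.091 2.402
v -3.334 -1.994 4.53
v -4.523 -0.878 2.087
v -4.88 -0.781 4.216
v -2.4 -1.339 2.464
v -2.757 -1.242 4.593
v -3.946 -0.126 2.15
v -4.303 -0.029 4.278
v -2.868 0.332 0.619
v -3.174 1.457 1.531
v -1.484 1.376 -0.206
v -1.79 2.501 0.706
v -1.69 -0.301 1.794
v -1.996 0.824 2.706
v -0.306 0.743 0.969
v -0.612 1.868 1.881
v 0.522 -0.479 -3.928
v 0.925 -0.244 -4.157
v 1.778 -1.481 -2.752
v 0.868 -0.093 -3.968
v 0.732 -0.031 -3.769
v 0.548 -0.071 -3.607
v 0.357 -0.205 -3.518
v 0.205 -0.402 -3.523
v 0.126 -0.616 -3.621
v 0.137 -0.8 -3.789
v 0.237 -0.91 -3.989
v 0.402 -0.921 -4.175
v 0.595 -0.831 -4.304
v 0.771 -0.661 -4.347
v 0.89 -0.449 -4.294
v 3.882 -4.537 2.813
v 4.483 -4.068 3.166
v 2.478 -3.443 3.747
v 4.373 -3.858 2.756
v 4.108 -3.864 2.364
v 3.771 -4.083 2.115
v 3.469 -4.447 2.087
v 3.298 -4.839 2.29
v 3.313 -5.135 2.658
v 3.508 -5.242 3.076
v 3.822 -5.124 3.411
v 4.155 -4.821 3.555
v 4.401 -4.427 3.464
f 2 4 1
f 5 2 1
f 1 4 3
f 3 5 1
f 2 8 4
f 6 2 5
f 6 8 2
f 4 8 3
f 7 5 3
f 3 8 7
f 7 6 5
f 8 6 7
f 10 12 9
f 13 10 9
f 9 12 11
f 11 13 9
f 10 16 12
f 14 10 13
f 14 16 10
f 12 16 11
f 15 13 11
f 11 16 15
f 15 14 13
f 16 14 15
f 18 17 20
f 18 20 19
f 20 17 21
f 20 21 19
f 21 17 22
f 21 22 19
f 22 17 23
f 22 23 19
f 23 17 24
f 23 24 19
f 24 17 25
f 24 25 19
f 25 17 26
f 25 26 19
f 26 17 27
f 26 27 19
f 27 17 28
f 27 28 19
f 28 17 29
f 28 29 19
f 29 17 30
f 29 30 19
f 30 17 31
f 30 31 19
f 31 17 18
f 31 18 19
f 33 32 35
f 33 35 34
f 35 32 36
f 35 36 34
f 36 32 37
f 36 37 34
f 37 32 38
f 37 38 34
f 38 32 39
f 38 39 34
f 39 32 40
f 39 40 34
f 40 32 41
f 40 41 34
f 41 32 42
f 41 42 34
f 42 32 43
f 42 43 34
f 43 32 44
f 43 44 34
f 44 32 33
f 44 33 34



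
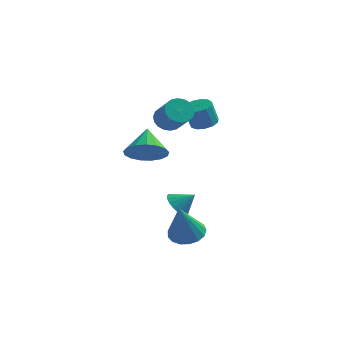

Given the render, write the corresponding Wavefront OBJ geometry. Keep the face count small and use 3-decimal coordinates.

v 3.002 -0.675 -2.341
v 3.832 -0.936 -2.335
v 2.778 -1.345 -0.459
v 3.85 -0.545 -2.193
v 3.673 -0.184 -2.086
v 3.343 0.065 -2.037
v 2.935 0.145 -2.057
v 2.542 0.036 -2.143
v 2.255 -0.235 -2.274
v 2.139 -0.608 -2.42
v 2.22 -0.995 -2.548
v 2.481 -1.31 -2.629
v 2.862 -1.479 -2.644
v 3.274 -1.464 -2.589
v 3.624 -1.268 -2.478
v 2.05 2.061 -2.317
v 2.478 2.319 -2.864
v 2.83 2.199 -1.643
v 2.331 2.591 -2.75
v 2.13 2.759 -2.551
v 1.912 2.788 -2.306
v 1.722 2.674 -2.063
v 1.597 2.438 -1.87
v 1.561 2.127 -1.766
v 1.623 1.804 -1.771
v 1.769 1.531 -1.884
v 1.971 1.364 -2.083
v 2.188 1.334 -2.329
v 2.378 1.449 -2.572
v 2.504 1.685 -2.765
v 2.539 1.995 -2.869
v 1.528 2.569 2.979
v 1.879 3.132 3.233
v 2.582 2.214 4.295
v 2.232 1.651 4.041
v 1.614 3.129 3.406
v 2.317 2.212 4.468
v 1.333 3.016 3.494
v 2.036 2.099 4.557
v 1.09 2.814 3.481
v 1.793 1.897 4.543
v 0.934 2.564 3.367
v 1.637 1.646 4.43
v 0.896 2.314 3.177
v 1.599 1.397 4.24
v 0.983 2.115 2.948
v 1.686 1.198 4.011
v 1.178 2.006 2.725
v 1.881 1.088 3.787
v 1.443 2.008 2.552
v 2.146 1.091 3.614
v 1.724 2.121 2.463
v 2.427 1.204 3.526
v 1.967 2.323 2.477
v 2.67 1.406 3.539
v 2.123 2.574 2.59
v 2.826 1.656 3.653
v 2.161 2.823 2.78
v 2.864 1.906 3.843
v 2.074 3.022 3.009
v 2.777 2.105 4.072
v 1.526 -2.186 3.354
v 2.379 -1.823 3.038
v 1.334 -1.014 4.186
v 2.065 -1.656 2.731
v 1.628 -1.611 2.567
v 1.167 -1.698 2.584
v 0.789 -1.897 2.777
v 0.579 -2.162 3.102
v 0.586 -2.432 3.485
v 0.809 -2.646 3.838
v 1.195 -2.755 4.081
v 1.658 -2.734 4.157
v 2.09 -2.586 4.049
v 2.393 -2.348 3.782
v 2.497 -2.072 3.417
v 2.946 3.873 2.192
v 3.431 3.402 2.264
v 3.139 3.275 3.4
v 2.654 3.747 3.328
v 3.595 3.739 2.344
v 3.303 3.612 3.48
v 3.553 4.119 2.375
v 3.261 3.992 3.511
v 3.318 4.42 2.348
v 3.027 4.294 3.485
v 2.965 4.548 2.272
v 2.674 4.422 3.408
v 2.606 4.462 2.17
v 2.314 4.335 3.307
v 2.355 4.189 2.075
v 2.063 4.062 3.212
v 2.291 3.816 2.017
v 1.999 3.689 3.154
v 2.435 3.461 2.015
v 2.144 3.334 3.151
v 2.742 3.237 2.068
v 2.45 3.11 3.205
v 3.113 3.215 2.161
v 2.821 3.088 3.298
f 2 1 4
f 2 4 3
f 4 1 5
f 4 5 3
f 5 1 6
f 5 6 3
f 6 1 7
f 6 7 3
f 7 1 8
f 7 8 3
f 8 1 9
f 8 9 3
f 9 1 10
f 9 10 3
f 10 1 11
f 10 11 3
f 11 1 12
f 11 12 3
f 12 1 13
f 12 13 3
f 13 1 14
f 13 14 3
f 14 1 15
f 14 15 3
f 15 1 2
f 15 2 3
f 17 16 19
f 17 19 18
f 19 16 20
f 19 20 18
f 20 16 21
f 20 21 18
f 21 16 22
f 21 22 18
f 22 16 23
f 22 23 18
f 23 16 24
f 23 24 18
f 24 16 25
f 24 25 18
f 25 16 26
f 25 26 18
f 26 16 27
f 26 27 18
f 27 16 28
f 27 28 18
f 28 16 29
f 28 29 18
f 29 16 30
f 29 30 18
f 30 16 31
f 30 31 18
f 31 16 17
f 31 17 18
f 33 32 36
f 33 36 34
f 34 36 37
f 34 37 35
f 36 32 38
f 36 38 37
f 37 38 39
f 37 39 35
f 38 32 40
f 38 40 39
f 39 40 41
f 39 41 35
f 40 32 42
f 40 42 41
f 41 42 43
f 41 43 35
f 42 32 44
f 42 44 43
f 43 44 45
f 43 45 35
f 44 32 46
f 44 46 45
f 45 46 47
f 45 47 35
f 46 32 48
f 46 48 47
f 47 48 49
f 47 49 35
f 48 32 50
f 48 50 49
f 49 50 51
f 49 51 35
f 50 32 52
f 50 52 51
f 51 52 53
f 51 53 35
f 52 32 54
f 52 54 53
f 53 54 55
f 53 55 35
f 54 32 56
f 54 56 55
f 55 56 57
f 55 57 35
f 56 32 58
f 56 58 57
f 57 58 59
f 57 59 35
f 58 32 60
f 58 60 59
f 59 60 61
f 59 61 35
f 60 32 33
f 60 33 61
f 61 33 34
f 61 34 35
f 63 62 65
f 63 65 64
f 65 62 66
f 65 66 64
f 66 62 67
f 66 67 64
f 67 62 68
f 67 68 64
f 68 62 69
f 68 69 64
f 69 62 70
f 69 70 64
f 70 62 71
f 70 71 64
f 71 62 72
f 71 72 64
f 72 62 73
f 72 73 64
f 73 62 74
f 73 74 64
f 74 62 75
f 74 75 64
f 75 62 76
f 75 76 64
f 76 62 63
f 76 63 64
f 78 77 81
f 78 81 79
f 79 81 82
f 79 82 80
f 81 77 83
f 81 83 82
f 82 83 84
f 82 84 80
f 83 77 85
f 83 85 84
f 84 85 86
f 84 86 80
f 85 77 87
f 85 87 86
f 86 87 88
f 86 88 80
f 87 77 89
f 87 89 88
f 88 89 90
f 88 90 80
f 89 77 91
f 89 91 90
f 90 91 92
f 90 92 80
f 91 77 93
f 91 93 92
f 92 93 94
f 92 94 80
f 93 77 95
f 93 95 94
f 94 95 96
f 94 96 80
f 95 77 97
f 95 97 96
f 96 97 98
f 96 98 80
f 97 77 99
f 97 99 98
f 98 99 100
f 98 100 80
f 99 77 78
f 99 78 100
f 100 78 79
f 100 79 80



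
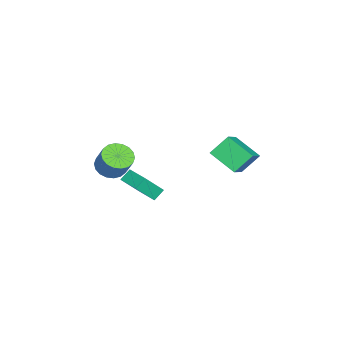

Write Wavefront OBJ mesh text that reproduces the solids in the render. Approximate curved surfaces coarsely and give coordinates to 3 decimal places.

v -0.267 -3.906 1.129
v 0.441 -4.625 1.153
v 1.056 -3.974 2.515
v 0.347 -3.254 2.491
v 0.636 -4.301 0.91
v 1.251 -3.65 2.272
v 0.652 -3.898 0.711
v 1.267 -3.247 2.073
v 0.486 -3.497 0.594
v 1.1 -2.846 1.956
v 0.171 -3.177 0.583
v 0.785 -2.526 1.945
v -0.231 -3.001 0.681
v 0.383 -2.35 2.043
v -0.641 -3.004 0.867
v -0.026 -2.353 2.229
v -0.976 -3.186 1.105
v -0.361 -2.535 2.467
v -1.171 -3.51 1.348
v -0.556 -2.859 2.71
v -1.187 -3.913 1.547
v -0.572 -3.262 2.909
v -1.02 -4.314 1.664
v -0.406 -3.663 3.026
v -0.705 -4.634 1.675
v -0.091 -3.983 3.037
v -0.303 -4.81 1.577
v 0.311 -4.159 2.939
v 0.106 -4.807 1.391
v 0.721 -4.156 2.753
v -1.321 3.33 4.169
v 0.305 3.265 5.208
v -0.669 4.921 3.249
v 0.956 4.856 4.287
v -0.656 2.424 3.073
v 0.969 2.359 4.111
v -0.005 4.015 2.152
v 1.621 3.95 3.191
v -0.825 -3.496 -0.401
v -1.395 -3.08 0.189
v -1.609 -2.581 -1.804
v -2.179 -2.164 -1.214
v 0.299 -2.236 -0.206
v -0.271 -1.819 0.384
v -0.485 -1.32 -1.609
v -1.055 -0.904 -1.019
f 2 1 5
f 2 5 3
f 3 5 6
f 3 6 4
f 5 1 7
f 5 7 6
f 6 7 8
f 6 8 4
f 7 1 9
f 7 9 8
f 8 9 10
f 8 10 4
f 9 1 11
f 9 11 10
f 10 11 12
f 10 12 4
f 11 1 13
f 11 13 12
f 12 13 14
f 12 14 4
f 13 1 15
f 13 15 14
f 14 15 16
f 14 16 4
f 15 1 17
f 15 17 16
f 16 17 18
f 16 18 4
f 17 1 19
f 17 19 18
f 18 19 20
f 18 20 4
f 19 1 21
f 19 21 20
f 20 21 22
f 20 22 4
f 21 1 23
f 21 23 22
f 22 23 24
f 22 24 4
f 23 1 25
f 23 25 24
f 24 25 26
f 24 26 4
f 25 1 27
f 25 27 26
f 26 27 28
f 26 28 4
f 27 1 29
f 27 29 28
f 28 29 30
f 28 30 4
f 29 1 2
f 29 2 30
f 30 2 3
f 30 3 4
f 32 34 31
f 35 32 31
f 31 34 33
f 33 35 31
f 32 38 34
f 36 32 35
f 36 38 32
f 34 38 33
f 37 35 33
f 33 38 37
f 37 36 35
f 38 36 37
f 40 42 39
f 43 40 39
f 39 42 41
f 41 43 39
f 40 46 42
f 44 40 43
f 44 46 40
f 42 46 41
f 45 43 41
f 41 46 45
f 45 44 43
f 46 44 45



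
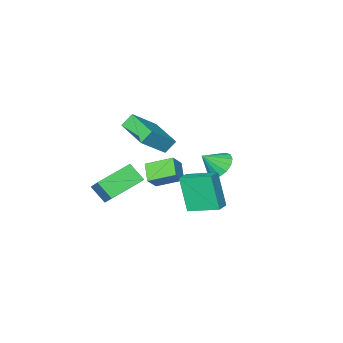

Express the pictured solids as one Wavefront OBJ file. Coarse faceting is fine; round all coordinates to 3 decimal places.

v -1.513 -2.187 -3.845
v -1.244 -3.025 -3.015
v -1.186 -1.077 -2.829
v -0.917 -1.915 -1.999
v 0.457 -2.185 -4.481
v 0.726 -3.023 -3.651
v 0.784 -1.075 -3.465
v 1.053 -1.913 -2.635
v -0.967 3.419 -2.372
v -1.015 2.676 -0.462
v -1.833 4.79 -1.861
v -1.881 4.047 0.049
v -0.279 3.793 -2.209
v -0.327 3.05 -0.299
v -1.145 5.164 -1.698
v -1.193 4.421 0.212
v -3.414 -0.973 -2.381
v -2.703 -0.713 -1.597
v -2.975 -0.138 -3.056
v -2.265 0.123 -2.271
v -2.395 -1.983 -2.969
v -1.685 -1.722 -2.184
v -1.957 -1.147 -3.643
v -1.246 -0.887 -2.859
v -0.975 -0.627 0.701
v -1.521 -0.491 1.351
v -0.777 1.308 0.46
v -1.323 1.444 1.11
v 0.443 -0.624 1.89
v -0.103 -0.488 2.54
v 0.641 1.311 1.649
v 0.095 1.447 2.299
v -3.639 1.905 -1.182
v -3.163 2.569 -1.453
v -2.741 1.615 -0.318
v -3.42 2.736 -1.13
v -3.736 2.68 -0.821
v -4.026 2.416 -0.609
v -4.212 2.016 -0.55
v -4.244 1.586 -0.661
v -4.114 1.242 -0.912
v -3.857 1.075 -1.235
v -3.542 1.131 -1.544
v -3.252 1.394 -1.756
v -3.066 1.795 -1.814
v -3.034 2.225 -1.703
f 2 4 1
f 5 2 1
f 1 4 3
f 3 5 1
f 2 8 4
f 6 2 5
f 6 8 2
f 4 8 3
f 7 5 3
f 3 8 7
f 7 6 5
f 8 6 7
f 10 12 9
f 13 10 9
f 9 12 11
f 11 13 9
f 10 16 12
f 14 10 13
f 14 16 10
f 12 16 11
f 15 13 11
f 11 16 15
f 15 14 13
f 16 14 15
f 18 20 17
f 21 18 17
f 17 20 19
f 19 21 17
f 18 24 20
f 22 18 21
f 22 24 18
f 20 24 19
f 23 21 19
f 19 24 23
f 23 22 21
f 24 22 23
f 26 28 25
f 29 26 25
f 25 28 27
f 27 29 25
f 26 32 28
f 30 26 29
f 30 32 26
f 28 32 27
f 31 29 27
f 27 32 31
f 31 30 29
f 32 30 31
f 34 33 36
f 34 36 35
f 36 33 37
f 36 37 35
f 37 33 38
f 37 38 35
f 38 33 39
f 38 39 35
f 39 33 40
f 39 40 35
f 40 33 41
f 40 41 35
f 41 33 42
f 41 42 35
f 42 33 43
f 42 43 35
f 43 33 44
f 43 44 35
f 44 33 45
f 44 45 35
f 45 33 46
f 45 46 35
f 46 33 34
f 46 34 35



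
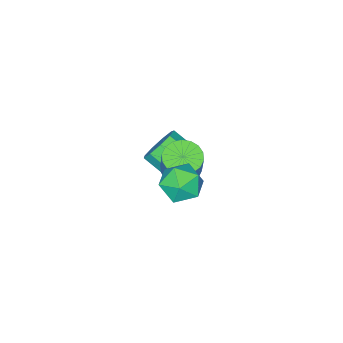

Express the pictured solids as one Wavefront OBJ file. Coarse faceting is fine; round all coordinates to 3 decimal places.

v -0.674 -0.9 -2.995
v 0.244 -1.008 -3.215
v 0.692 -0.488 -1.605
v -0.226 -0.38 -1.385
v 0.168 -0.606 -3.324
v 0.615 -0.086 -1.714
v -0.075 -0.263 -3.367
v 0.372 0.257 -1.757
v -0.437 -0.046 -3.337
v 0.011 0.474 -1.727
v -0.845 0.002 -3.239
v -0.398 0.522 -1.629
v -1.22 -0.129 -3.092
v -0.772 0.391 -1.483
v -1.486 -0.412 -2.927
v -1.038 0.108 -1.317
v -1.592 -0.792 -2.775
v -1.144 -0.272 -1.165
v -1.515 -1.194 -2.666
v -1.068 -0.674 -1.056
v -1.272 -1.537 -2.623
v -0.825 -1.017 -1.013
v -0.911 -1.754 -2.653
v -0.463 -1.234 -1.043
v -0.502 -1.802 -2.751
v -0.055 -1.282 -1.141
v -0.128 -1.671 -2.897
v 0.32 -1.151 -1.288
v 0.138 -1.388 -3.063
v 0.586 -0.868 -1.453
v -1.519 -1.608 -3.848
v -1.035 -1.049 -3.131
v -0.777 -2.293 -2.335
v -1.261 -2.852 -3.052
v -1.721 -1.094 -2.979
v -1.463 -2.339 -2.183
v -2.313 -1.379 -3.233
v -2.055 -2.624 -2.437
v -2.533 -1.772 -3.775
v -2.275 -3.016 -2.979
v -2.279 -2.087 -4.351
v -2.021 -3.332 -3.555
v -1.669 -2.178 -4.692
v -1.411 -3.423 -3.896
v -0.989 -2.003 -4.638
v -0.731 -3.247 -3.842
v -0.557 -1.642 -4.214
v -0.299 -2.887 -3.418
v -0.575 -1.265 -3.619
v -0.317 -2.51 -2.823
v 2.263 3.108 1.512
v 3.192 3.642 1.558
v 3.088 1.638 1.922
v 4.017 2.172 1.968
v 3.261 2.346 2.709
v 2.751 3.254 2.455
v 3.529 2.026 1.025
v 3.019 2.934 0.771
v 3.974 2.973 1.257
v 3.809 3.171 2.298
v 2.471 2.109 1.182
v 2.306 2.307 2.223
f 2 1 5
f 2 5 3
f 3 5 6
f 3 6 4
f 5 1 7
f 5 7 6
f 6 7 8
f 6 8 4
f 7 1 9
f 7 9 8
f 8 9 10
f 8 10 4
f 9 1 11
f 9 11 10
f 10 11 12
f 10 12 4
f 11 1 13
f 11 13 12
f 12 13 14
f 12 14 4
f 13 1 15
f 13 15 14
f 14 15 16
f 14 16 4
f 15 1 17
f 15 17 16
f 16 17 18
f 16 18 4
f 17 1 19
f 17 19 18
f 18 19 20
f 18 20 4
f 19 1 21
f 19 21 20
f 20 21 22
f 20 22 4
f 21 1 23
f 21 23 22
f 22 23 24
f 22 24 4
f 23 1 25
f 23 25 24
f 24 25 26
f 24 26 4
f 25 1 27
f 25 27 26
f 26 27 28
f 26 28 4
f 27 1 29
f 27 29 28
f 28 29 30
f 28 30 4
f 29 1 2
f 29 2 30
f 30 2 3
f 30 3 4
f 32 31 35
f 32 35 33
f 33 35 36
f 33 36 34
f 35 31 37
f 35 37 36
f 36 37 38
f 36 38 34
f 37 31 39
f 37 39 38
f 38 39 40
f 38 40 34
f 39 31 41
f 39 41 40
f 40 41 42
f 40 42 34
f 41 31 43
f 41 43 42
f 42 43 44
f 42 44 34
f 43 31 45
f 43 45 44
f 44 45 46
f 44 46 34
f 45 31 47
f 45 47 46
f 46 47 48
f 46 48 34
f 47 31 49
f 47 49 48
f 48 49 50
f 48 50 34
f 49 31 32
f 49 32 50
f 50 32 33
f 50 33 34
f 51 62 56
f 51 56 52
f 51 52 58
f 51 58 61
f 51 61 62
f 52 56 60
f 56 62 55
f 62 61 53
f 61 58 57
f 58 52 59
f 54 60 55
f 54 55 53
f 54 53 57
f 54 57 59
f 54 59 60
f 55 60 56
f 53 55 62
f 57 53 61
f 59 57 58
f 60 59 52



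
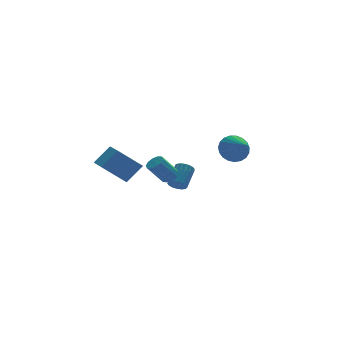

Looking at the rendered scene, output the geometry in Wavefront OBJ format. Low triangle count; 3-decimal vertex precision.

v 0.023 -0.449 -0.824
v 0.524 -0.508 -1.184
v 1.359 0.43 -0.176
v 0.857 0.489 0.184
v 0.386 -0.268 -1.293
v 1.221 0.669 -0.285
v 0.165 -0.07 -1.294
v 1 0.867 -0.286
v -0.089 0.041 -1.187
v 0.746 0.979 -0.179
v -0.317 0.04 -0.998
v 0.518 0.978 0.01
v -0.467 -0.073 -0.768
v 0.368 0.865 0.24
v -0.505 -0.272 -0.551
v 0.329 0.666 0.457
v -0.423 -0.511 -0.397
v 0.412 0.426 0.611
v -0.238 -0.737 -0.341
v 0.597 0.201 0.667
v 0.007 -0.896 -0.395
v 0.841 0.042 0.613
v 0.255 -0.953 -0.547
v 1.089 -0.015 0.461
v 0.45 -0.894 -0.763
v 1.284 0.043 0.245
v 0.547 -0.734 -0.993
v 1.382 0.204 0.015
v -0.991 -2.07 0.649
v -0.508 -2.003 1.032
v -1.507 -2.022 2.294
v -1.989 -2.09 1.911
v -0.634 -1.653 0.937
v -1.633 -1.673 2.2
v -0.896 -1.463 0.733
v -1.895 -1.483 1.995
v -1.195 -1.505 0.496
v -2.193 -1.525 1.759
v -1.415 -1.763 0.318
v -2.414 -1.782 1.58
v -1.473 -2.138 0.266
v -2.472 -2.157 1.528
v -1.347 -2.487 0.36
v -2.346 -2.507 1.623
v -1.085 -2.677 0.565
v -2.084 -2.697 1.827
v -0.787 -2.635 0.801
v -1.785 -2.655 2.064
v -0.566 -2.378 0.98
v -1.565 -2.397 2.242
v 3.742 -0.252 1.662
v 4.424 -0.544 0.919
v 3.918 -1.868 2.458
v 4.687 -0.368 1.219
v 4.787 -0.171 1.596
v 4.707 0.011 1.984
v 4.459 0.148 2.317
v 4.088 0.216 2.537
v 3.657 0.203 2.605
v 3.241 0.111 2.51
v 2.911 -0.043 2.269
v 2.725 -0.234 1.923
v 2.715 -0.427 1.532
v 2.883 -0.591 1.163
v 3.199 -0.695 0.881
v 3.609 -0.723 0.734
v 4.043 -0.67 0.747
v -3.758 -2.235 0.601
v -5.187 -1.949 1.897
v -3.658 -0.45 0.318
v -5.086 -0.164 1.614
v -2.714 -2.116 1.726
v -4.142 -1.83 3.022
v -2.613 -0.331 1.443
v -4.042 -0.045 2.739
f 2 1 5
f 2 5 3
f 3 5 6
f 3 6 4
f 5 1 7
f 5 7 6
f 6 7 8
f 6 8 4
f 7 1 9
f 7 9 8
f 8 9 10
f 8 10 4
f 9 1 11
f 9 11 10
f 10 11 12
f 10 12 4
f 11 1 13
f 11 13 12
f 12 13 14
f 12 14 4
f 13 1 15
f 13 15 14
f 14 15 16
f 14 16 4
f 15 1 17
f 15 17 16
f 16 17 18
f 16 18 4
f 17 1 19
f 17 19 18
f 18 19 20
f 18 20 4
f 19 1 21
f 19 21 20
f 20 21 22
f 20 22 4
f 21 1 23
f 21 23 22
f 22 23 24
f 22 24 4
f 23 1 25
f 23 25 24
f 24 25 26
f 24 26 4
f 25 1 27
f 25 27 26
f 26 27 28
f 26 28 4
f 27 1 2
f 27 2 28
f 28 2 3
f 28 3 4
f 30 29 33
f 30 33 31
f 31 33 34
f 31 34 32
f 33 29 35
f 33 35 34
f 34 35 36
f 34 36 32
f 35 29 37
f 35 37 36
f 36 37 38
f 36 38 32
f 37 29 39
f 37 39 38
f 38 39 40
f 38 40 32
f 39 29 41
f 39 41 40
f 40 41 42
f 40 42 32
f 41 29 43
f 41 43 42
f 42 43 44
f 42 44 32
f 43 29 45
f 43 45 44
f 44 45 46
f 44 46 32
f 45 29 47
f 45 47 46
f 46 47 48
f 46 48 32
f 47 29 49
f 47 49 48
f 48 49 50
f 48 50 32
f 49 29 30
f 49 30 50
f 50 30 31
f 50 31 32
f 52 51 54
f 52 54 53
f 54 51 55
f 54 55 53
f 55 51 56
f 55 56 53
f 56 51 57
f 56 57 53
f 57 51 58
f 57 58 53
f 58 51 59
f 58 59 53
f 59 51 60
f 59 60 53
f 60 51 61
f 60 61 53
f 61 51 62
f 61 62 53
f 62 51 63
f 62 63 53
f 63 51 64
f 63 64 53
f 64 51 65
f 64 65 53
f 65 51 66
f 65 66 53
f 66 51 67
f 66 67 53
f 67 51 52
f 67 52 53
f 69 71 68
f 72 69 68
f 68 71 70
f 70 72 68
f 69 75 71
f 73 69 72
f 73 75 69
f 71 75 70
f 74 72 70
f 70 75 74
f 74 73 72
f 75 73 74



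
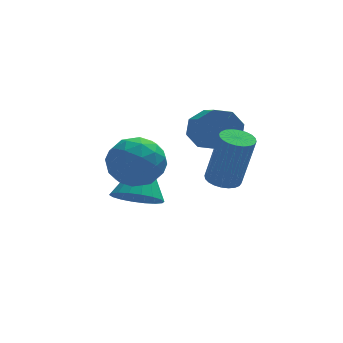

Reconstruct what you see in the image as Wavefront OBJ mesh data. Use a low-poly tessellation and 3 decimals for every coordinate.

v -1.218 1.505 -1.647
v -0.326 1.191 -1.734
v -0.642 2.735 -0.153
v -0.336 1.52 -2
v -0.522 1.845 -2.196
v -0.845 2.103 -2.284
v -1.242 2.243 -2.245
v -1.635 2.236 -2.089
v -1.945 2.085 -1.844
v -2.111 1.819 -1.561
v -2.101 1.49 -1.295
v -1.915 1.165 -1.099
v -1.592 0.907 -1.011
v -1.195 0.767 -1.05
v -0.802 0.774 -1.206
v -0.492 0.925 -1.451
v 1.602 0.771 -0.612
v 2.077 0.367 -0.754
v 2.514 0.145 1.329
v 2.038 0.549 1.472
v 2.197 0.586 -0.756
v 2.634 0.364 1.327
v 2.226 0.833 -0.736
v 2.663 0.611 1.347
v 2.16 1.071 -0.697
v 2.597 0.849 1.386
v 2.01 1.263 -0.645
v 2.446 1.041 1.439
v 1.796 1.38 -0.587
v 2.233 1.158 1.496
v 1.554 1.405 -0.534
v 1.991 1.182 1.549
v 1.318 1.332 -0.492
v 1.755 1.11 1.591
v 1.126 1.175 -0.469
v 1.563 0.953 1.614
v 1.006 0.956 -0.467
v 1.443 0.734 1.616
v 0.977 0.709 -0.487
v 1.414 0.487 1.596
v 1.043 0.471 -0.526
v 1.48 0.249 1.557
v 1.194 0.279 -0.579
v 1.63 0.057 1.505
v 1.407 0.162 -0.636
v 1.844 -0.06 1.447
v 1.649 0.138 -0.689
v 2.086 -0.085 1.394
v 1.885 0.21 -0.731
v 2.322 -0.012 1.352
v -1.964 0.002 1.818
v -1.024 -0.381 2.13
v -2.236 -1.419 0.89
v -1.296 -1.802 1.202
v -2.09 -1.71 1.901
v -1.922 -0.832 2.474
v -1.338 -0.968 0.546
v -1.17 -0.09 1.119
v -0.637 -0.981 1.343
v -1.102 -1.439 2.181
v -2.158 -0.361 0.839
v -2.623 -0.819 1.677
v -1.47 -0.065 2.055
v -1.79 -1.735 0.965
v -2.256 -1.681 1.376
v -1.704 -1.906 1.559
v -1.998 -0.33 2.258
v -1.446 -0.555 2.441
v -2.072 -1.336 2.307
v -1.814 -1.245 0.579
v -1.262 -1.47 0.762
v -1.556 0.106 1.461
v -1.004 -0.119 1.644
v -1.188 -0.464 0.713
v -0.69 -0.643 1.776
v -0.85 -1.478 1.231
v -0.875 -0.988 0.845
v -0.776 -0.472 1.182
v -0.963 -0.912 2.269
v -1.123 -1.747 1.724
v -1.59 -1.693 2.134
v -1.491 -1.177 2.471
v -0.736 -1.264 1.807
v -2.137 -0.053 1.296
v -2.297 -0.888 0.751
v -1.769 -0.623 0.549
v -1.67 -0.107 0.886
v -2.41 -0.322 1.789
v -2.57 -1.157 1.244
v -2.484 -1.328 1.838
v -2.385 -0.812 2.175
v -2.524 -0.536 1.213
v 1.693 3.302 0.46
v 2.206 3.645 1.087
v 2.259 2.321 1.768
v 1.747 1.978 1.14
v 1.55 3.695 1.234
v 1.604 2.37 1.915
v 0.979 3.514 0.928
v 1.032 2.19 1.608
v 0.826 3.209 0.347
v 0.879 1.885 1.027
v 1.181 2.959 -0.168
v 1.234 1.635 0.513
v 1.836 2.91 -0.315
v 1.89 1.585 0.366
v 2.408 3.09 -0.008
v 2.461 1.766 0.672
v 2.561 3.395 0.573
v 2.614 2.071 1.253
f 2 1 4
f 2 4 3
f 4 1 5
f 4 5 3
f 5 1 6
f 5 6 3
f 6 1 7
f 6 7 3
f 7 1 8
f 7 8 3
f 8 1 9
f 8 9 3
f 9 1 10
f 9 10 3
f 10 1 11
f 10 11 3
f 11 1 12
f 11 12 3
f 12 1 13
f 12 13 3
f 13 1 14
f 13 14 3
f 14 1 15
f 14 15 3
f 15 1 16
f 15 16 3
f 16 1 2
f 16 2 3
f 18 17 21
f 18 21 19
f 19 21 22
f 19 22 20
f 21 17 23
f 21 23 22
f 22 23 24
f 22 24 20
f 23 17 25
f 23 25 24
f 24 25 26
f 24 26 20
f 25 17 27
f 25 27 26
f 26 27 28
f 26 28 20
f 27 17 29
f 27 29 28
f 28 29 30
f 28 30 20
f 29 17 31
f 29 31 30
f 30 31 32
f 30 32 20
f 31 17 33
f 31 33 32
f 32 33 34
f 32 34 20
f 33 17 35
f 33 35 34
f 34 35 36
f 34 36 20
f 35 17 37
f 35 37 36
f 36 37 38
f 36 38 20
f 37 17 39
f 37 39 38
f 38 39 40
f 38 40 20
f 39 17 41
f 39 41 40
f 40 41 42
f 40 42 20
f 41 17 43
f 41 43 42
f 42 43 44
f 42 44 20
f 43 17 45
f 43 45 44
f 44 45 46
f 44 46 20
f 45 17 47
f 45 47 46
f 46 47 48
f 46 48 20
f 47 17 49
f 47 49 48
f 48 49 50
f 48 50 20
f 49 17 18
f 49 18 50
f 50 18 19
f 50 19 20
f 51 88 67
f 88 62 91
f 67 91 56
f 88 91 67
f 51 67 63
f 67 56 68
f 63 68 52
f 67 68 63
f 51 63 72
f 63 52 73
f 72 73 58
f 63 73 72
f 51 72 84
f 72 58 87
f 84 87 61
f 72 87 84
f 51 84 88
f 84 61 92
f 88 92 62
f 84 92 88
f 52 68 79
f 68 56 82
f 79 82 60
f 68 82 79
f 56 91 69
f 91 62 90
f 69 90 55
f 91 90 69
f 62 92 89
f 92 61 85
f 89 85 53
f 92 85 89
f 61 87 86
f 87 58 74
f 86 74 57
f 87 74 86
f 58 73 78
f 73 52 75
f 78 75 59
f 73 75 78
f 54 80 66
f 80 60 81
f 66 81 55
f 80 81 66
f 54 66 64
f 66 55 65
f 64 65 53
f 66 65 64
f 54 64 71
f 64 53 70
f 71 70 57
f 64 70 71
f 54 71 76
f 71 57 77
f 76 77 59
f 71 77 76
f 54 76 80
f 76 59 83
f 80 83 60
f 76 83 80
f 55 81 69
f 81 60 82
f 69 82 56
f 81 82 69
f 53 65 89
f 65 55 90
f 89 90 62
f 65 90 89
f 57 70 86
f 70 53 85
f 86 85 61
f 70 85 86
f 59 77 78
f 77 57 74
f 78 74 58
f 77 74 78
f 60 83 79
f 83 59 75
f 79 75 52
f 83 75 79
f 94 93 97
f 94 97 95
f 95 97 98
f 95 98 96
f 97 93 99
f 97 99 98
f 98 99 100
f 98 100 96
f 99 93 101
f 99 101 100
f 100 101 102
f 100 102 96
f 101 93 103
f 101 103 102
f 102 103 104
f 102 104 96
f 103 93 105
f 103 105 104
f 104 105 106
f 104 106 96
f 105 93 107
f 105 107 106
f 106 107 108
f 106 108 96
f 107 93 109
f 107 109 108
f 108 109 110
f 108 110 96
f 109 93 94
f 109 94 110
f 110 94 95
f 110 95 96

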